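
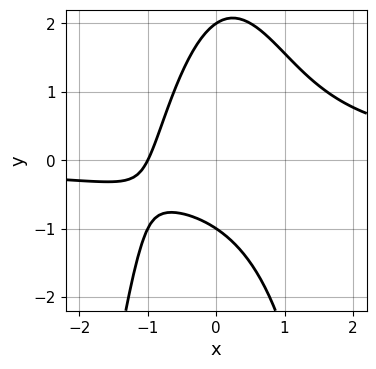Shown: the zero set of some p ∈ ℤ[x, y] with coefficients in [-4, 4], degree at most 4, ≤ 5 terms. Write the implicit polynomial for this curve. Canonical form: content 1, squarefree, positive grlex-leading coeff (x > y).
2*x^2*y + y^2 - 2*x - y - 2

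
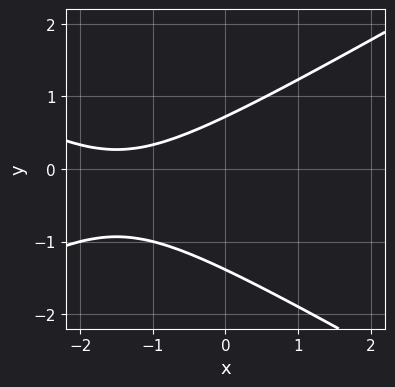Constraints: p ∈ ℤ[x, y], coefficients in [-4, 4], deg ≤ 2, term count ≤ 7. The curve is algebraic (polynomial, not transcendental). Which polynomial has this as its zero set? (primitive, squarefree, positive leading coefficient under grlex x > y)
First, degree: no degree-1 curve has this shape, so deg p = 2.
Then, checking where it meets the axes: no x-intercept at any integer in the box.
Finally, matching integer coefficients to the picture gives p.

x^2 - 3*y^2 + 3*x - 2*y + 3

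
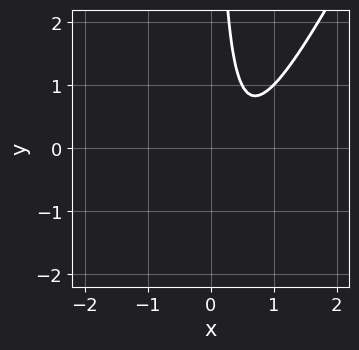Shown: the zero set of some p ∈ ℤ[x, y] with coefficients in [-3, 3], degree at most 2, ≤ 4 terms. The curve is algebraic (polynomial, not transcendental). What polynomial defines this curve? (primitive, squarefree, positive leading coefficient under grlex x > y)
2*x^2 - x*y - 2*x + 1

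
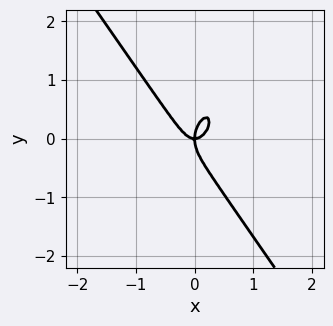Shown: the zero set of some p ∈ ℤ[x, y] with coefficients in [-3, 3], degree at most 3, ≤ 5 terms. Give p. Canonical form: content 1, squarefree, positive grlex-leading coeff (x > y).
Degree: no degree-2 curve has this shape, so deg p = 3.
Reading off the gridlines: it crosses the y-axis at the gridline y = 0; one x-axis crossing is at x = 0.
Solving for integer coefficients yields p as stated.

3*x^3 + y^3 - x*y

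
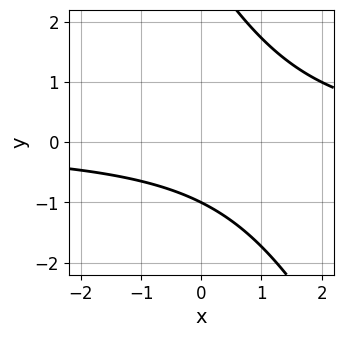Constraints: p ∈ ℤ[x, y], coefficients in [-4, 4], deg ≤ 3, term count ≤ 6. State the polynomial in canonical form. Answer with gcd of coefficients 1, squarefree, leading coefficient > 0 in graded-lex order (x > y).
2*x*y + y^2 - 2*y - 3

1. Degree: a generic line meets the curve in up to 2 points, so deg p = 2.
2. Checking where it meets the axes: it meets the y-axis at y = -1 (among the integer gridlines); the curve avoids every integer x-axis point in the box.
3. Matching integer coefficients to the picture gives p.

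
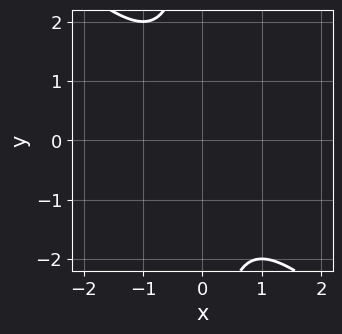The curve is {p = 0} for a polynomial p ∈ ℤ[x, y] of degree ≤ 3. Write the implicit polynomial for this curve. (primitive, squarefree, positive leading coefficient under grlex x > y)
x^2 + x*y + 1

1. deg p = 2.
2. From the visible intercepts: it misses every integer gridline on the x-axis; it misses every integer gridline on the y-axis.
3. The integer polynomial consistent with all of this is the stated p.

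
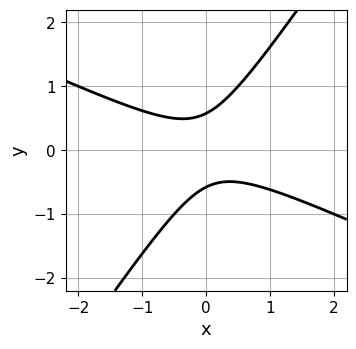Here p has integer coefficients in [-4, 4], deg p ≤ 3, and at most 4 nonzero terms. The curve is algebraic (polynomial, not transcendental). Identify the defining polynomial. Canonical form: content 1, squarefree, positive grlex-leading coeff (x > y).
Degree: a generic line meets the curve in up to 2 points, so deg p = 2.
Checking where it meets the axes: it misses every integer gridline on the x-axis.
Solving for integer coefficients yields p as stated.

2*x^2 + 3*x*y - 3*y^2 + 1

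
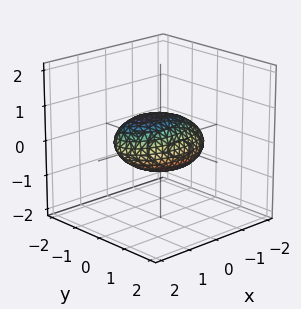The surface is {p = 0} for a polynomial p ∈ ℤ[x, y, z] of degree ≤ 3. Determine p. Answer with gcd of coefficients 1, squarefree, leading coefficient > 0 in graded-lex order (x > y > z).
x^2 - x*z + 3*y^2 + 3*z^2 - 2

(a) The degree is 2 — a generic line meets the surface in up to 2 points.
(b) Putting this together gives p.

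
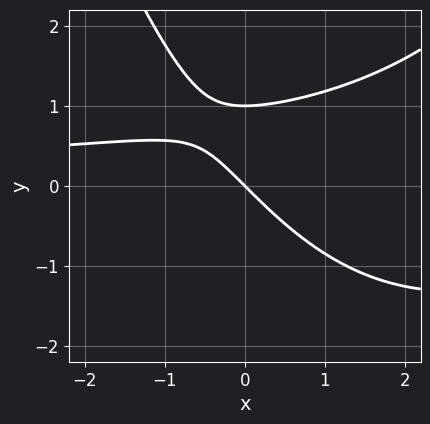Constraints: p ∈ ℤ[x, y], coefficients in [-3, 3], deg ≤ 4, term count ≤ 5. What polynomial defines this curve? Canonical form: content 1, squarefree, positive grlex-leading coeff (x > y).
x^2*y - 3*x*y - 3*y^2 + 3*x + 3*y

1. The degree is 3 — no degree-2 curve has this shape.
2. From the axis intercepts and sections: the y-axis gridline crossings are at y ∈ {0, 1}; one x-axis crossing is at x = 0.
3. Putting this together gives p.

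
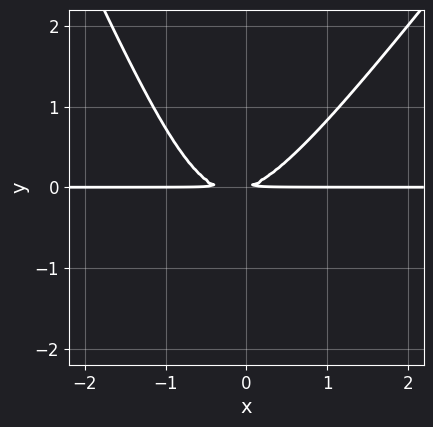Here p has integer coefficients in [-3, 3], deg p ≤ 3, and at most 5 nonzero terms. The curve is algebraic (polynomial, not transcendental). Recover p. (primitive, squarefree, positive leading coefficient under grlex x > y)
3*x^2*y - x*y^2 - y^3 + x*y - 3*y^2

First, the degree is 3 — a generic line meets the curve in up to 3 points.
Then, checking where it meets the axes: every point of the x-axis in the box is on the curve.
Finally, the integer polynomial consistent with all of this is the stated p.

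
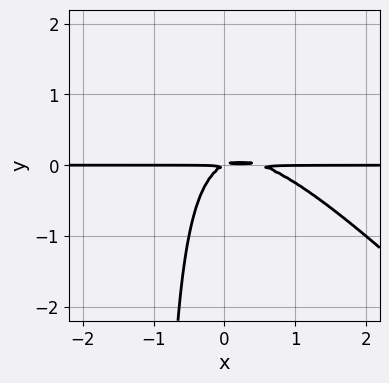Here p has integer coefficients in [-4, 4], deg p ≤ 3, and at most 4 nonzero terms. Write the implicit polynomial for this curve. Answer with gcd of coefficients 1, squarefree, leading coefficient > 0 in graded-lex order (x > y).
(a) Degree: a generic line meets the curve in up to 3 points, so deg p = 3.
(b) From the visible intercepts: the visible x-axis segment lies entirely on the curve.
(c) Matching integer coefficients to the picture gives p.

2*x^2*y + 2*x*y^2 - x*y + 2*y^2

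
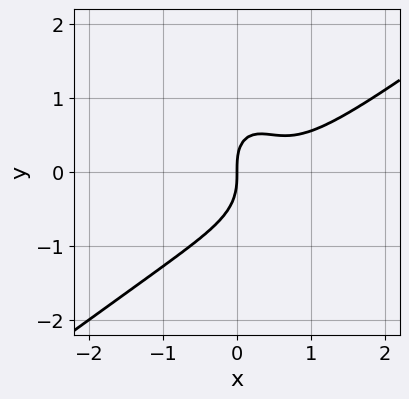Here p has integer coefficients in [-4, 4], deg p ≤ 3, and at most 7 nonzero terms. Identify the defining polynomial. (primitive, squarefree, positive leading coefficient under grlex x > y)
3*x^3 - 3*x^2*y - 2*y^3 - 3*x^2 + 2*x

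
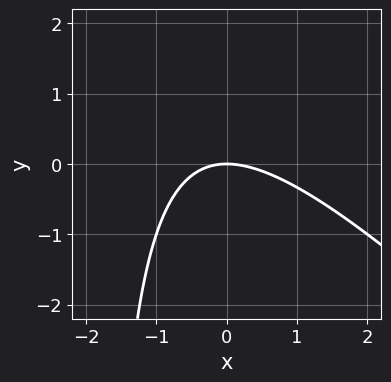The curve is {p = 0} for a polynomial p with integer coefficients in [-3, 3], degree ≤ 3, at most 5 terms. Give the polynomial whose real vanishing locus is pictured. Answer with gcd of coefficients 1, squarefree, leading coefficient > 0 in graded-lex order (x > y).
x^2 + x*y + 2*y

(a) The degree is 2 — no degree-1 curve has this shape.
(b) Checking where it meets the axes: it crosses the x-axis at the gridline x = 0; one y-axis crossing is at y = 0.
(c) Assembling these constraints gives the stated polynomial.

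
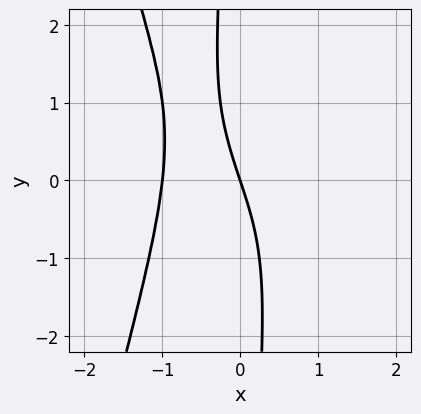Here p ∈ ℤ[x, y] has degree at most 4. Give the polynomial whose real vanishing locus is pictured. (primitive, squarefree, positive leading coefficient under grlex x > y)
deg p = 4.
Checking where it meets the axes: the x-axis gridline crossings are at x ∈ {-1, 0}; it crosses the y-axis at the gridline y = 0.
Together with the visible shape, these determine p as stated.

3*x^4 + x*y^2 + 3*x + y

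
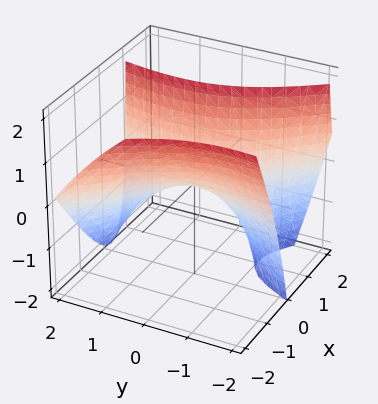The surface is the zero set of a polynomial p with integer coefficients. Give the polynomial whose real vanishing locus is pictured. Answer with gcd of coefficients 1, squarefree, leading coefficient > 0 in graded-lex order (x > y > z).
3*x^2 + 2*x*y + 2*x*z - y^2 - 2*z

First, degree: the shape is more complex than any degree-1 surface, so deg p = 2.
Next, observable constraints: one y-axis crossing is at y = 0; it meets the x-axis at x = 0 (among the integer gridlines); it crosses the z-axis at the gridline z = 0.
Finally, solving for integer coefficients yields p as stated.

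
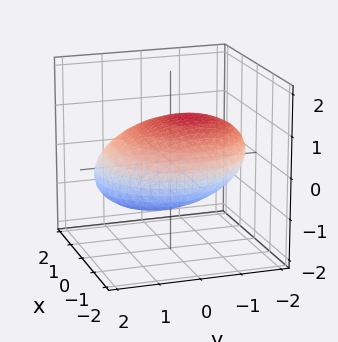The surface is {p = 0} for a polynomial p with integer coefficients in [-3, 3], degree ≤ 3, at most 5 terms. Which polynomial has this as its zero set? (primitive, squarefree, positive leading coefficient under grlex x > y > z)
1. The degree is 2 — the shape is more complex than any degree-1 surface.
2. From the axis intercepts and sections: the z-axis gridline crossings are at z ∈ {-1, 1}.
3. These observations pin down the coefficients.

x^2 + y^2 + y*z + 3*z^2 - 3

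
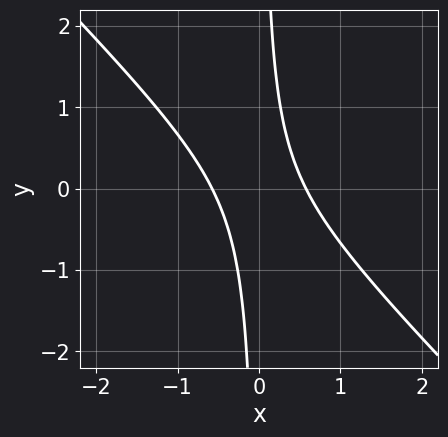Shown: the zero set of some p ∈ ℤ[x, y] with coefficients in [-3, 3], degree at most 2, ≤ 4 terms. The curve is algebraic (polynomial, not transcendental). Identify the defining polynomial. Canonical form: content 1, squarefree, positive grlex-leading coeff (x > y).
1. The degree is 2 — no degree-1 curve has this shape.
2. From the visible intercepts: it misses every integer gridline on the y-axis.
3. Fitting integer coefficients to these (and the overall shape) gives p.

3*x^2 + 3*x*y - 1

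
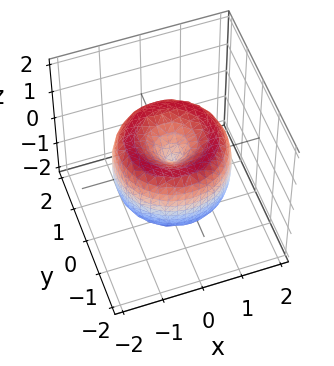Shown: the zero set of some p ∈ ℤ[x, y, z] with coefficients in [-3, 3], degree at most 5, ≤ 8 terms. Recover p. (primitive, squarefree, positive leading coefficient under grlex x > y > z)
x^4 + 2*x^2*y^2 + y^4 - 2*x^2 - 2*y^2 + z^2

(a) The degree is 4 — the shape is more complex than any degree-3 surface.
(b) Symmetries: rotational symmetry about the z-axis ⇒ p depends on x, y only through x² + y².
(c) Against the integer gridlines: a circular section at z = 1 has radius exactly 1; it crosses the z-axis at the gridline z = 0.
(d) Together with the visible shape, these determine p as stated.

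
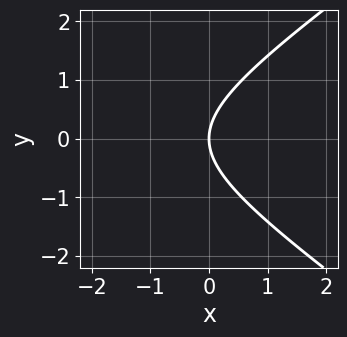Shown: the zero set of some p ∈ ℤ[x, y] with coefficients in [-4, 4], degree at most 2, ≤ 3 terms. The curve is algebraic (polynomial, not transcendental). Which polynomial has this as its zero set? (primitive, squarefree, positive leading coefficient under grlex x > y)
First, degree: no degree-1 curve has this shape, so deg p = 2.
Next, symmetries: mirror symmetry y ↦ −y ⇒ only even powers of y.
Next, against the integer gridlines: it meets the x-axis at x = 0 (among the integer gridlines); one y-axis crossing is at y = 0.
Finally, assembling these constraints gives the stated polynomial.

x^2 - 2*y^2 + 3*x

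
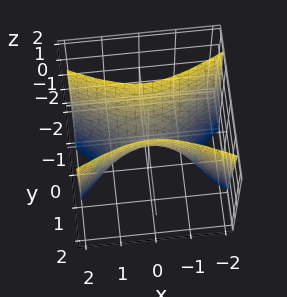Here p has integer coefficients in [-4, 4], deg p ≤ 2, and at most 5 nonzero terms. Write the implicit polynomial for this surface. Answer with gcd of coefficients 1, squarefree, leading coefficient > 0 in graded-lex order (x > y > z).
x^2 - 3*y^2 + z

(a) deg p = 2.
(b) Symmetries: it's symmetric under y → −y, forcing even powers of y; the x ↦ −x reflection is a symmetry, so x appears only in even powers.
(c) From the axis intercepts and sections: one y-axis crossing is at y = 0; it crosses the x-axis at the gridline x = 0.
(d) The integer polynomial consistent with all of this is the stated p.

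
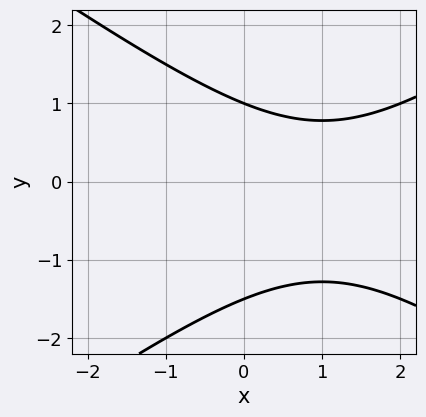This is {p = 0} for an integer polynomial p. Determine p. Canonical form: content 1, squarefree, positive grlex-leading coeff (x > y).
x^2 - 2*y^2 - 2*x - y + 3

The degree is 2 — a generic line meets the curve in up to 2 points.
Reading off the gridlines: the curve avoids every integer x-axis point in the box; one y-axis crossing is at y = 1.
The integer polynomial consistent with all of this is the stated p.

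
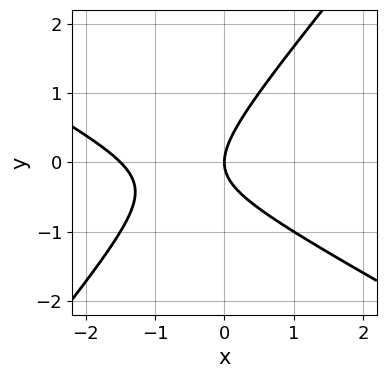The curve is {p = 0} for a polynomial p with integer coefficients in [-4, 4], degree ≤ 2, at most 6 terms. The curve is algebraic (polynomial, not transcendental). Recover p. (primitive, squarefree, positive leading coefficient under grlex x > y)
2*x^2 + 2*x*y - 3*y^2 + 3*x

First, the degree is 2 — the shape is more complex than any degree-1 curve.
Then, from the visible intercepts: it crosses the y-axis at the gridline y = 0; it meets the x-axis at x = 0 (among the integer gridlines).
Finally, putting this together gives p.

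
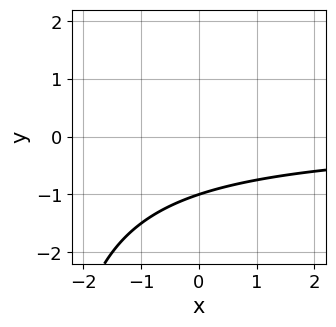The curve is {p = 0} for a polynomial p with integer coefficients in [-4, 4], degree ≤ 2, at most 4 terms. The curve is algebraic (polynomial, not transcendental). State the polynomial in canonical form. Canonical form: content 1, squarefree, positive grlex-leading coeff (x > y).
x*y + 3*y + 3

deg p = 2. The shape is more complex than any degree-1 curve.
Checking where it meets the axes: one y-axis crossing is at y = -1; no x-intercept at any integer in the box.
Assembling these constraints gives the stated polynomial.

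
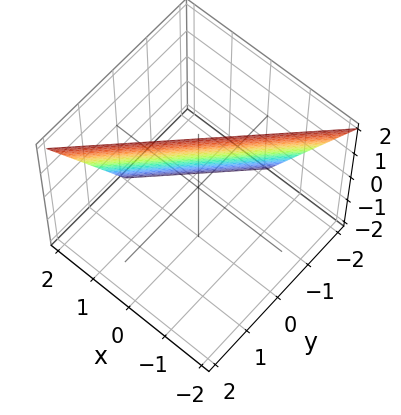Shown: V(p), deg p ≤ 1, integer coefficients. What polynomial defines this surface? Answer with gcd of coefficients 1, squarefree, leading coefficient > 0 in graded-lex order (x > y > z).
The degree is 1 — every cross-section is a straight line — this is a plane.
Checking where it meets the axes: it crosses the z-axis at the gridline z = 2; one y-axis crossing is at y = -1; one x-axis crossing is at x = 1.
These observations pin down the coefficients.

2*x - 2*y + z - 2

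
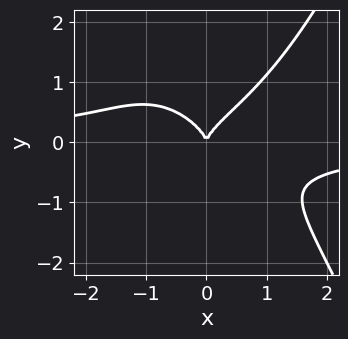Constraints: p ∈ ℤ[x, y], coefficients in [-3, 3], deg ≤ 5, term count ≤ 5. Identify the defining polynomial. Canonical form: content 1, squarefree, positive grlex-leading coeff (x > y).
2*x^3*y - 3*y^3 + 2*x^2

(a) deg p = 4. No degree-3 curve has this shape.
(b) Reading off the gridlines: one x-axis crossing is at x = 0; one y-axis crossing is at y = 0.
(c) Assembling these constraints gives the stated polynomial.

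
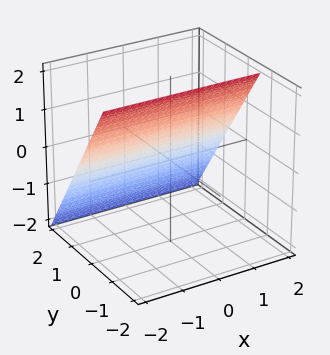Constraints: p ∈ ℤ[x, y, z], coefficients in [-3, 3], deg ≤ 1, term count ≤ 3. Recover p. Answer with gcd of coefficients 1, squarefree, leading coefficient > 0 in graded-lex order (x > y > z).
First, deg p = 1. The surface is flat (a plane).
Then, from the visible intercepts: it crosses the z-axis at the gridline z = 1; it misses every integer gridline on the x-axis.
Finally, putting this together gives p.

3*y + 2*z - 2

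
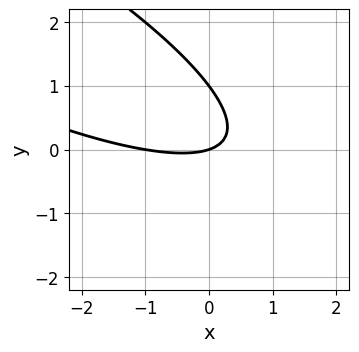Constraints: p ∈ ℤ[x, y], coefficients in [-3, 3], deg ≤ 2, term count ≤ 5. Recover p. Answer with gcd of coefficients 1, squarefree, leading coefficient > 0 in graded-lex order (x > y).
x^2 + 3*x*y + 3*y^2 + x - 3*y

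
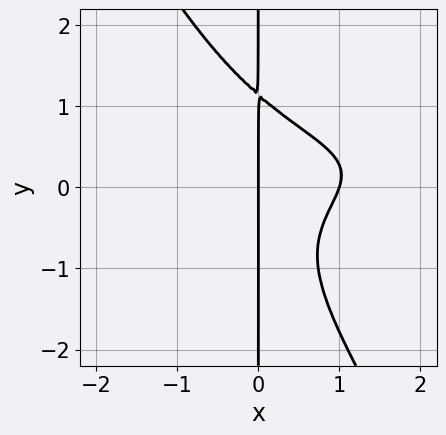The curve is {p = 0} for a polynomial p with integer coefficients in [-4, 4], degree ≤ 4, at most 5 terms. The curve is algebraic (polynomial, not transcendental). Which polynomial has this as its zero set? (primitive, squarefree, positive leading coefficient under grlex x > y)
x^3*y - 3*x^2*y^2 - 2*x*y^3 - 3*x^2 + 3*x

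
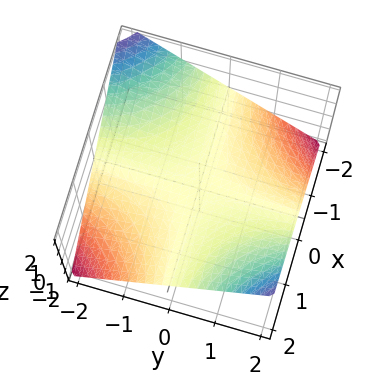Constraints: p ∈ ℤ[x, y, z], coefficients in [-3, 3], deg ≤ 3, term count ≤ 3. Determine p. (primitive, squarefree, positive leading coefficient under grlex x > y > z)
x*y - 2*z

1. The degree is 2 — a saddle surface; a quadric.
2. From the visible intercepts: one z-axis crossing is at z = 0; the visible y-axis segment lies entirely on the surface.
3. Together with the visible shape, these determine p as stated.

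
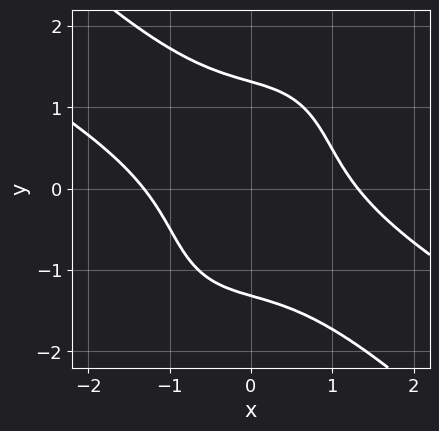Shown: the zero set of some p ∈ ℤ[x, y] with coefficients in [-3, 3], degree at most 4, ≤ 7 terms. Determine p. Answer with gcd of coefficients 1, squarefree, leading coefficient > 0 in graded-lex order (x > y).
x^4 + 2*x^3*y + y^4 + 2*x*y - 3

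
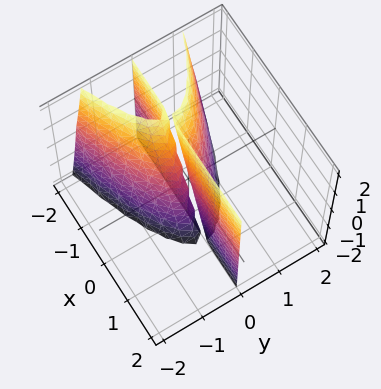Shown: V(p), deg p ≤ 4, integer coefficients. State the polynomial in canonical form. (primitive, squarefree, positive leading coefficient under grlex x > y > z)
3*y^3 + 3*x*y + y*z

First, there are 2 components.
Next, degree: no degree-2 surface has this shape, so deg p = 3.
Next, reading off the gridlines: it meets the y-axis at y = 0 (among the integer gridlines); the visible x-axis segment lies entirely on the surface.
Finally, the integer polynomial consistent with all of this is the stated p.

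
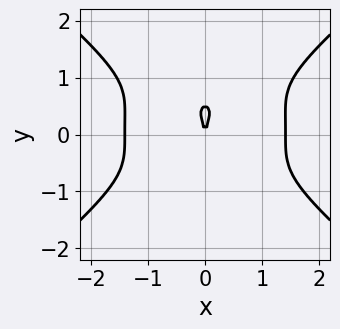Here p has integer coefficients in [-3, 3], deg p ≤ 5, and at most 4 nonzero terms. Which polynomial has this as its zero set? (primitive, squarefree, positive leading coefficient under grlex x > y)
x^4 - 2*y^4 + y^3 - 2*x^2

1. Degree: no degree-3 curve has this shape, so deg p = 4.
2. Symmetries: it's symmetric under x → −x, forcing even powers of x.
3. Checking where it meets the axes: it meets the x-axis at x = 0 (among the integer gridlines); one y-axis crossing is at y = 0.
4. Solving for integer coefficients yields p as stated.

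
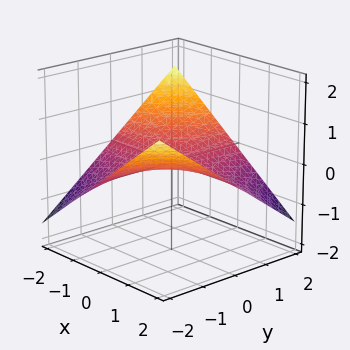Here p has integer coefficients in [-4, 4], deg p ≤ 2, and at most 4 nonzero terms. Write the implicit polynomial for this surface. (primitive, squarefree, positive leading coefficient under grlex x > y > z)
x*y + 3*z

(a) Degree: a hyperbolic paraboloid; a quadric, so deg p = 2.
(b) Observable constraints: every point of the x-axis in the box is on the surface; it meets the z-axis at z = 0 (among the integer gridlines); the visible y-axis segment lies entirely on the surface.
(c) These observations pin down the coefficients.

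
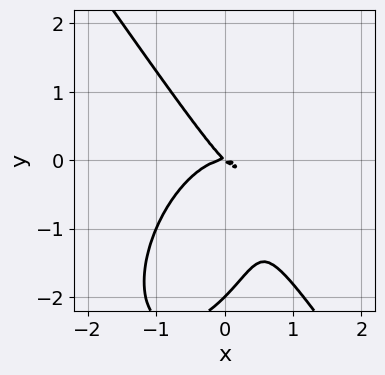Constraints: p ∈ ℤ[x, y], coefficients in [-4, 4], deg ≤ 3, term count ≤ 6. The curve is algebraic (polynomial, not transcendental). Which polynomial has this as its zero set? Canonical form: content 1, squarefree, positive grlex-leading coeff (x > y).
First, degree: no degree-2 curve has this shape, so deg p = 3.
Next, from the visible intercepts: the y-axis gridline crossings are at y ∈ {-2, 0}; it crosses the x-axis at the gridline x = 0.
Finally, together with the visible shape, these determine p as stated.

3*x^3 + y^3 + 2*x*y + 2*y^2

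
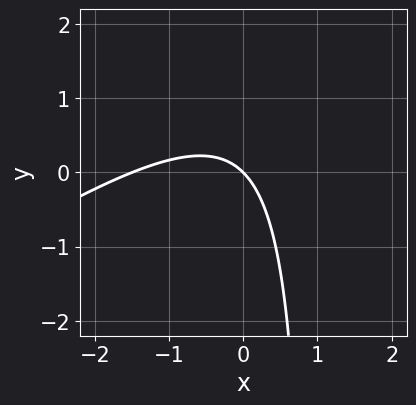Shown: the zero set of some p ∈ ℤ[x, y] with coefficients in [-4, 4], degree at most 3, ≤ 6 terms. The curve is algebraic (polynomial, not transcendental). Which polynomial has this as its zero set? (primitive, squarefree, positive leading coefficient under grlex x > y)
2*x^2 - 3*x*y + 3*x + 3*y

The degree is 2 — a generic line meets the curve in up to 2 points.
Checking where it meets the axes: it meets the y-axis at y = 0 (among the integer gridlines); it meets the x-axis at x = 0 (among the integer gridlines).
Fitting integer coefficients to these (and the overall shape) gives p.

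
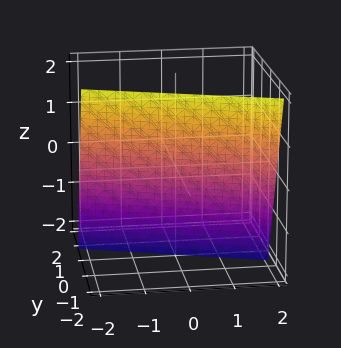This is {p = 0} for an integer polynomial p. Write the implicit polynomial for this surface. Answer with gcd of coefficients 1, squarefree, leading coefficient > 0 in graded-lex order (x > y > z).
(a) deg p = 1.
(b) Against the integer gridlines: it meets the z-axis at z = -2 (among the integer gridlines); it meets the x-axis at x = -2 (among the integer gridlines).
(c) Matching integer coefficients to the picture gives p.

x + 3*y + z + 2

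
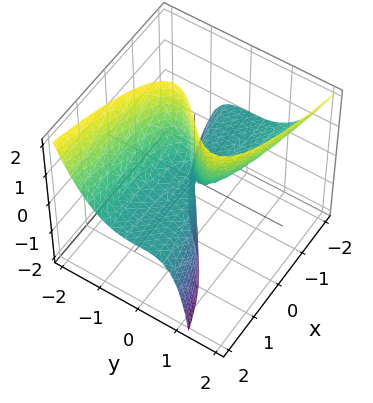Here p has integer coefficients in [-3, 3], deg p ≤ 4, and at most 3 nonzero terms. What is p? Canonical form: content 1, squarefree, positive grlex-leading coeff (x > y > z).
The degree is 3 — a generic line meets the surface in up to 3 points.
Observable constraints: every point of the x-axis in the box is on the surface; it meets the y-axis at y = 0 (among the integer gridlines); the visible z-axis segment lies entirely on the surface.
Putting this together gives p.

y^3 + x*z - y*z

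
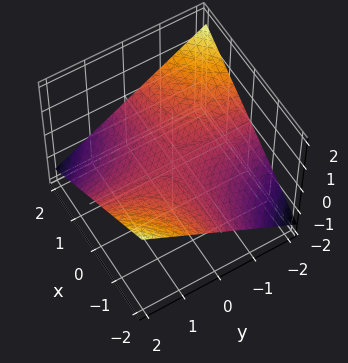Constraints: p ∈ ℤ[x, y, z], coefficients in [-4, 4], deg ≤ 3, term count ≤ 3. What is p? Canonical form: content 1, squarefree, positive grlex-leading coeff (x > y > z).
Degree: a hyperbolic paraboloid; a quadric, so deg p = 2.
Observable constraints: the visible y-axis segment lies entirely on the surface; the visible x-axis segment lies entirely on the surface; one z-axis crossing is at z = 0.
Together with the visible shape, these determine p as stated.

x*y + 3*z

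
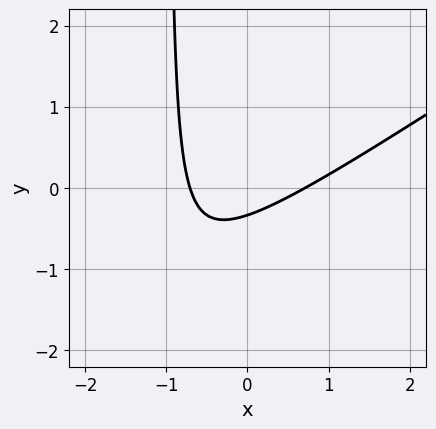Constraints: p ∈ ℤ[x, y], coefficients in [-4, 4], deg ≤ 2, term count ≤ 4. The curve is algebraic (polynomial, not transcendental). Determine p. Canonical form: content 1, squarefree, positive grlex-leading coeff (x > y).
(a) deg p = 2. A generic line meets the curve in up to 2 points.
(b) Matching integer coefficients to the picture gives p.

2*x^2 - 3*x*y - 3*y - 1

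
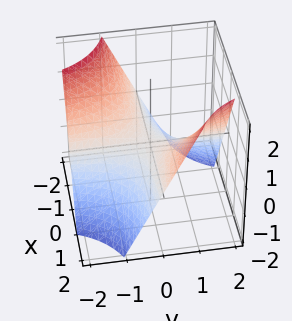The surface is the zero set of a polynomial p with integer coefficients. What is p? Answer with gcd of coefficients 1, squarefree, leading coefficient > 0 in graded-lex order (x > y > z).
First, degree: a hyperbolic paraboloid; a quadric, so deg p = 2.
Next, against the integer gridlines: the visible x-axis segment lies entirely on the surface; every point of the y-axis in the box is on the surface; it crosses the z-axis at the gridline z = 0.
Finally, putting this together gives p.

x*y - z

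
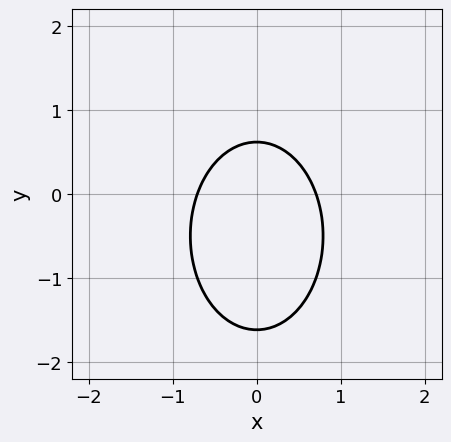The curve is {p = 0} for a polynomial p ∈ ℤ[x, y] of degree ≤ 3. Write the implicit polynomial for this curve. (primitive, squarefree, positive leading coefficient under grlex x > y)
2*x^2 + y^2 + y - 1

(a) deg p = 2. No degree-1 curve has this shape.
(b) Symmetries: the x ↦ −x reflection is a symmetry, so x appears only in even powers.
(c) The integer polynomial consistent with all of this is the stated p.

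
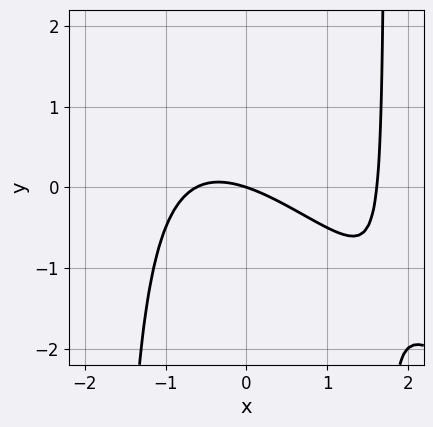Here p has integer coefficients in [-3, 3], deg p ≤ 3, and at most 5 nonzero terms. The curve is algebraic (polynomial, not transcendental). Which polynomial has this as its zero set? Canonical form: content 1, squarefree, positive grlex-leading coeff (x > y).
x^3 + x^2*y - x^2 - x - 3*y

(a) Degree: the shape is more complex than any degree-2 curve, so deg p = 3.
(b) From the axis intercepts and sections: it crosses the y-axis at the gridline y = 0; it meets the x-axis at x = 0 (among the integer gridlines).
(c) These observations pin down the coefficients.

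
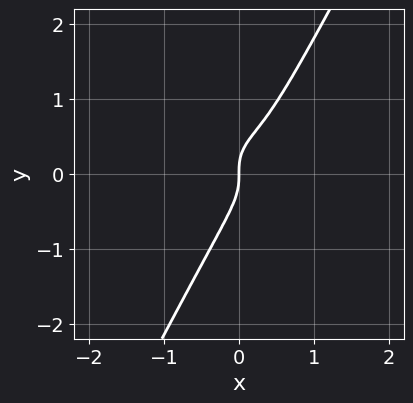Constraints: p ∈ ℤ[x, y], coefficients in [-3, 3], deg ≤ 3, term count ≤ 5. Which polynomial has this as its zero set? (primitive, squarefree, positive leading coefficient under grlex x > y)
First, degree: the shape is more complex than any degree-2 curve, so deg p = 3.
Next, reading off the gridlines: it meets the x-axis at x = 0 (among the integer gridlines); one y-axis crossing is at y = 0.
Finally, fitting integer coefficients to these (and the overall shape) gives p.

3*x^3 + 3*x*y^2 - 2*y^3 - 2*x^2 + x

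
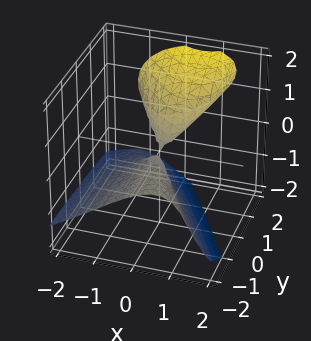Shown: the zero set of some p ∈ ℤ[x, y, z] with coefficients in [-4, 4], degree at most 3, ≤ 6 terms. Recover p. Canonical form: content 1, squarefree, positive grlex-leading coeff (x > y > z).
z^3 + 2*x^2 + x*y - 2*x*z - 2*y*z

The picture has 2 separate pieces. They look like related sheets of one shape, so recover p as a whole.
The degree is 3 — a generic line meets the surface in up to 3 points.
Against the integer gridlines: it crosses the z-axis at the gridline z = 0; it meets the x-axis at x = 0 (among the integer gridlines).
Putting this together gives p. Check: (0, -1, 0) on the y-axis lies on the surface, and p(0, -1, 0) = 0. ✓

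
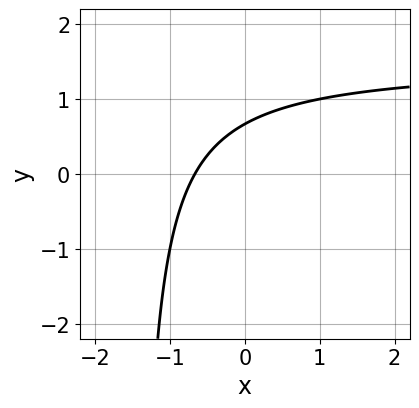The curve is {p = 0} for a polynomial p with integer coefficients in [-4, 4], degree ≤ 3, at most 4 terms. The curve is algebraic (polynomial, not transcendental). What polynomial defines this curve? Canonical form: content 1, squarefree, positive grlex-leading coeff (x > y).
2*x*y - 3*x + 3*y - 2

(a) The degree is 2 — no degree-1 curve has this shape.
(b) Putting this together gives p.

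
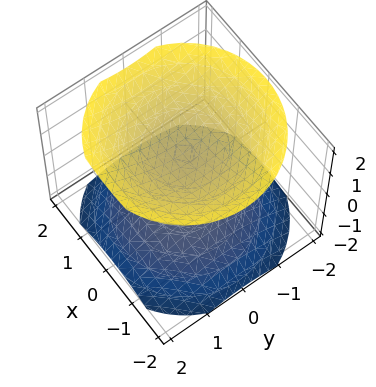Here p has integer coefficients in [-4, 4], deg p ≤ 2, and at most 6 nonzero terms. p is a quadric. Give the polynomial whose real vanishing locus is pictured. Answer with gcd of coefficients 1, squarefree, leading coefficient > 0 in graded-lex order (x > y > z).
2*x^2 + 2*y^2 - 3*z^2 + 3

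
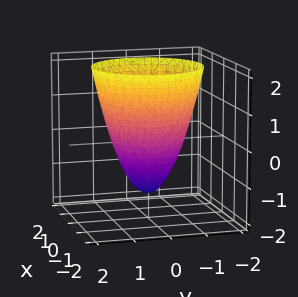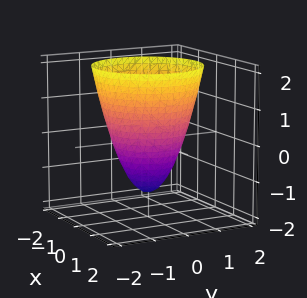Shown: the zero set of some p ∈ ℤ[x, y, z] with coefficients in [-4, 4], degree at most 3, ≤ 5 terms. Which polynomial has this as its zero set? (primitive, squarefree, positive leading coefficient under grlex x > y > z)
3*x^2 + 3*y^2 - 2*z - 3

First, the degree is 2 — the shape is more complex than any degree-1 surface.
Then, symmetries: the z-axis is an axis of rotation, so x and y enter only as x² + y².
Next, reading off the gridlines: among the integer gridlines, it crosses the x-axis at x ∈ {-1, 1}; among the integer gridlines, it crosses the y-axis at y ∈ {-1, 1}; a circular section at z = 0 has radius exactly 1.
Finally, matching integer coefficients to the picture gives p.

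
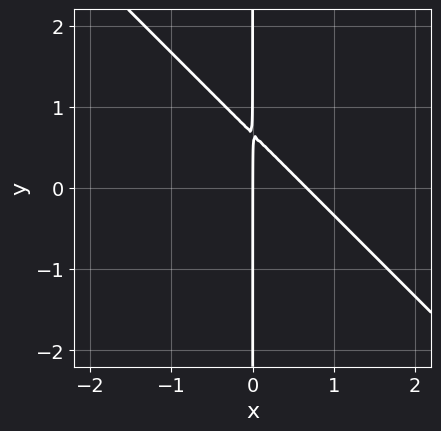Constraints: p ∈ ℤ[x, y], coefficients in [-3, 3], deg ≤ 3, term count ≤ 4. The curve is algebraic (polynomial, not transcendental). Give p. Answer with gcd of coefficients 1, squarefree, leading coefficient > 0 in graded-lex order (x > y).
(a) The degree is 2 — the shape is more complex than any degree-1 curve.
(b) Reading off the gridlines: it crosses the x-axis at the gridline x = 0; every point of the y-axis in the box is on the curve.
(c) Together with the visible shape, these determine p as stated.

3*x^2 + 3*x*y - 2*x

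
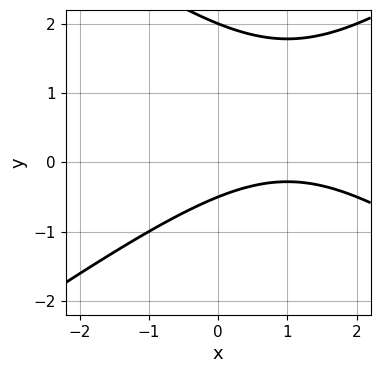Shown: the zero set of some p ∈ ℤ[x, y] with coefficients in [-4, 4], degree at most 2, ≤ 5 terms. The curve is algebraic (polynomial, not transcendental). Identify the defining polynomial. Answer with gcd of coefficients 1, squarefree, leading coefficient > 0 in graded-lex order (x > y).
1. Degree: no degree-1 curve has this shape, so deg p = 2.
2. Checking where it meets the axes: the curve avoids every integer x-axis point in the box; it meets the y-axis at y = 2 (among the integer gridlines).
3. Assembling these constraints gives the stated polynomial.

x^2 - 2*y^2 - 2*x + 3*y + 2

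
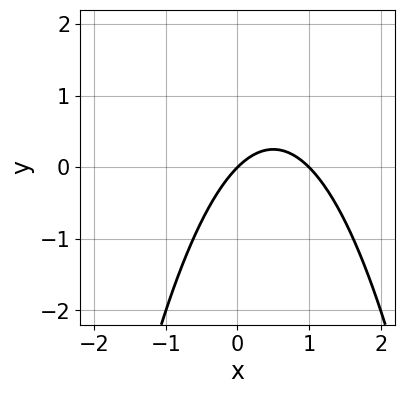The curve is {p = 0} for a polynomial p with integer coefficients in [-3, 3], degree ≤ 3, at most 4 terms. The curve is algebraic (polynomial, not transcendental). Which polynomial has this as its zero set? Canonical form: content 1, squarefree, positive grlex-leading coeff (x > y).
x^2 - x + y

(a) Degree: a generic line meets the curve in up to 2 points, so deg p = 2.
(b) Against the integer gridlines: the x-axis gridline crossings are at x ∈ {0, 1}; one y-axis crossing is at y = 0.
(c) These observations pin down the coefficients.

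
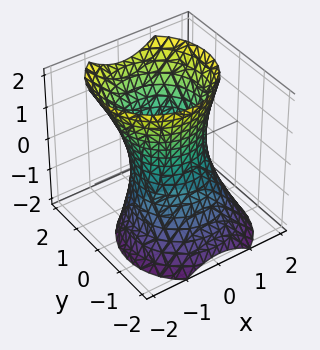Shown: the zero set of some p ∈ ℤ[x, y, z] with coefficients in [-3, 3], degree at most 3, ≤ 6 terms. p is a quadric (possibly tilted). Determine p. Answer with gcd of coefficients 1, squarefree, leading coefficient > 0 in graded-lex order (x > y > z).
3*x^2 + 3*y^2 - 2*y*z - z^2 - 3

deg p = 2.
From the visible intercepts: the x-axis gridline crossings are at x ∈ {-1, 1}; no z-intercept at any integer in the box.
Together with the visible shape, these determine p as stated.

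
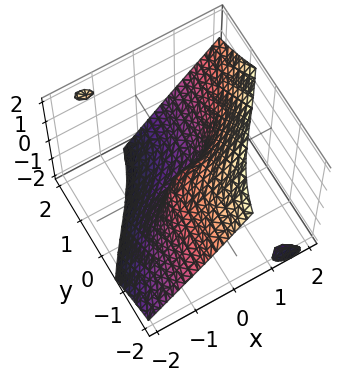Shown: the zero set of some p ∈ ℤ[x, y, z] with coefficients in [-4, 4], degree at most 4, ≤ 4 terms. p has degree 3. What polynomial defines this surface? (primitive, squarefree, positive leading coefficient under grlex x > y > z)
First, there are 2 components.
Next, degree: a generic line meets the surface in up to 3 points, so deg p = 3.
Then, from the visible intercepts: it crosses the x-axis at the gridline x = 0; it meets the y-axis at y = 0 (among the integer gridlines).
Finally, putting this together gives p.

2*x^3 - 3*x*y*z - z^3 - 2*y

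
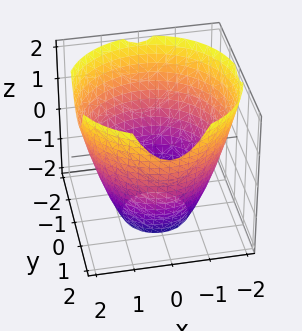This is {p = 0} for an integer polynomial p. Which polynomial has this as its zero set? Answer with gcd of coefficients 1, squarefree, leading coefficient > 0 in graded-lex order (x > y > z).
1. deg p = 2. The shape is more complex than any degree-1 surface.
2. Symmetries: rotational symmetry about the z-axis ⇒ p depends on x, y only through x² + y².
3. From the axis intercepts and sections: no z-intercept at any integer in the box; a circular section at z = -2 has radius exactly 1.
4. Solving for integer coefficients yields p as stated.

x^2 + y^2 - z - 3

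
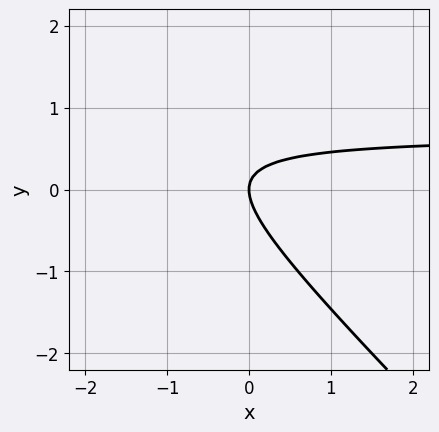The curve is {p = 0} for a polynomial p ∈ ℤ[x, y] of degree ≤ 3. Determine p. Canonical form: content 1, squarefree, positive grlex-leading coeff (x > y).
3*x*y + 3*y^2 - 2*x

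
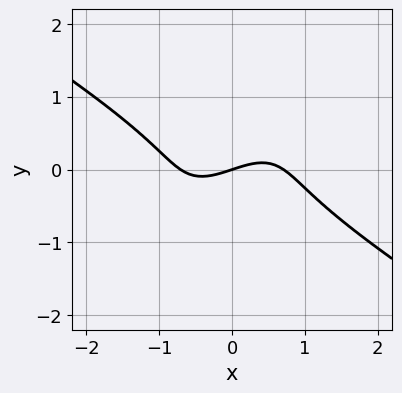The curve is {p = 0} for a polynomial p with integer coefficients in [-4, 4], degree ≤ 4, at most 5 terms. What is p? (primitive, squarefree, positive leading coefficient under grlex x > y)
2*x^3 - 3*x*y^2 + 3*y^3 - x + 3*y

First, the degree is 3 — the shape is more complex than any degree-2 curve.
Next, from the visible intercepts: one x-axis crossing is at x = 0; one y-axis crossing is at y = 0.
Finally, matching integer coefficients to the picture gives p.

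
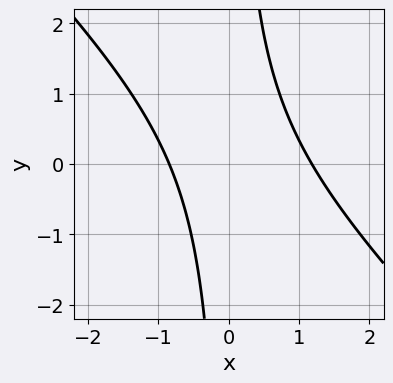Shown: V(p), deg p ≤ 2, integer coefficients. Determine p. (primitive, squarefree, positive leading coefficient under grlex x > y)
1. Degree: the shape is more complex than any degree-1 curve, so deg p = 2.
2. From the axis intercepts and sections: it misses every integer gridline on the y-axis.
3. These observations pin down the coefficients.

3*x^2 + 3*x*y - x - 3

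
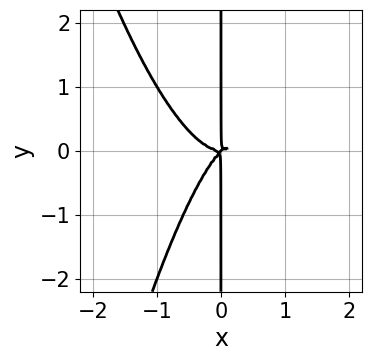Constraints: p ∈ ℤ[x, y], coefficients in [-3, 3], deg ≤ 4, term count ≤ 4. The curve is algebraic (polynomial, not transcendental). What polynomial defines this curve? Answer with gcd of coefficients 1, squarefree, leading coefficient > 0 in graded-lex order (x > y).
2*x^4 - x^2*y + x*y^2

The degree is 4 — the shape is more complex than any degree-3 curve.
From the visible intercepts: every point of the y-axis in the box is on the curve.
Solving for integer coefficients yields p as stated.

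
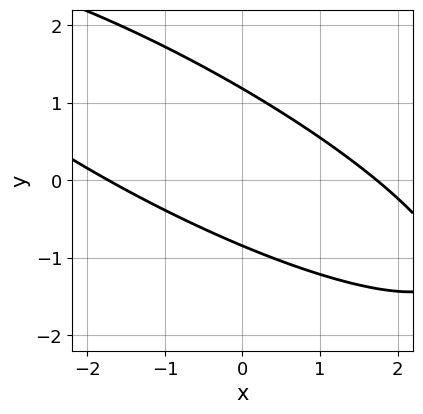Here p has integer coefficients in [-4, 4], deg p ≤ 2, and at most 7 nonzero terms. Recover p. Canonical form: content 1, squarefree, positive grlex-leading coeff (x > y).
First, the degree is 2 — the shape is more complex than any degree-1 curve.
Finally, matching integer coefficients to the picture gives p.

x^2 + 3*x*y + 3*y^2 - y - 3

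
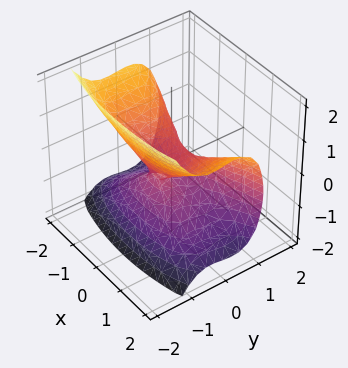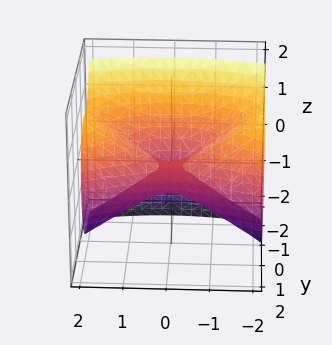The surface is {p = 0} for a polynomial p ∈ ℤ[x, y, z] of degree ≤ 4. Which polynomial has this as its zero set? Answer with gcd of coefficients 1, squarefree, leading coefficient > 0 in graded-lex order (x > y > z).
(a) The degree is 3 — no degree-2 surface has this shape.
(b) From the visible intercepts: it crosses the z-axis at the gridline z = 0; it crosses the y-axis at the gridline y = 0; it crosses the x-axis at the gridline x = 0.
(c) Solving for integer coefficients yields p as stated.

3*y^3 - x^2 + 2*z^2 - y + z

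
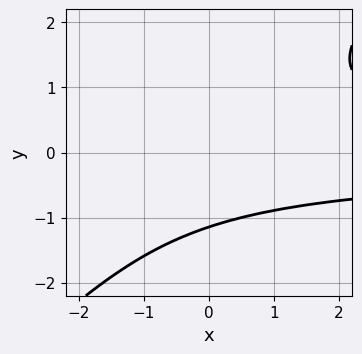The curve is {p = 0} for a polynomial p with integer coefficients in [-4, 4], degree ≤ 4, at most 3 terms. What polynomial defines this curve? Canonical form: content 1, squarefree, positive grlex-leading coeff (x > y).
First, deg p = 3.
Next, observable constraints: the curve avoids every integer x-axis point in the box.
Finally, the integer polynomial consistent with all of this is the stated p.

2*x*y^2 - 2*y^3 - 3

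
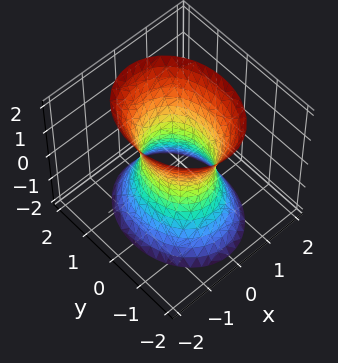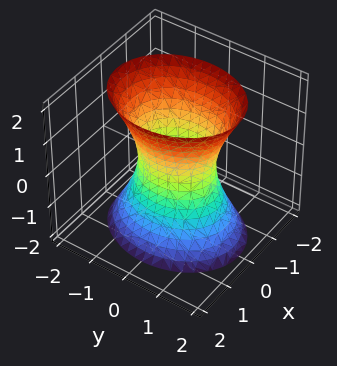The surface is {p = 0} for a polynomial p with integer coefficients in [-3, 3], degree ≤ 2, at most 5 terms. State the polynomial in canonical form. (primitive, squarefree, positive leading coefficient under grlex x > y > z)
The degree is 2 — one connected sheet with a waist; a quadric.
Symmetries: it's symmetric under z → −z, forcing even powers of z; the y ↦ −y reflection is a symmetry, so y appears only in even powers; the x ↦ −x reflection is a symmetry, so x appears only in even powers.
From the visible intercepts: the y-axis gridline crossings are at y ∈ {-1, 1}; no z-intercept at any integer in the box.
Together with the visible shape, these determine p as stated.

3*x^2 + 2*y^2 - z^2 - 2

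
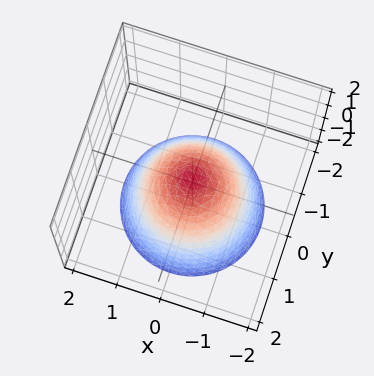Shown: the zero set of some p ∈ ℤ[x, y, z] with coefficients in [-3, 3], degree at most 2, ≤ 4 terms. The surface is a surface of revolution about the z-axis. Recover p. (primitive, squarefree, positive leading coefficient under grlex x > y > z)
1. deg p = 2.
2. Symmetries: rotational symmetry about the z-axis ⇒ p depends on x, y only through x² + y².
3. Checking where it meets the axes: a circular section at z = -2 has radius between 1 and 2.
4. Matching integer coefficients to the picture gives p.

3*x^2 + 3*y^2 + 3*z - 1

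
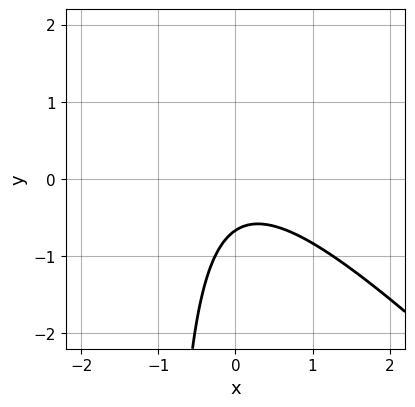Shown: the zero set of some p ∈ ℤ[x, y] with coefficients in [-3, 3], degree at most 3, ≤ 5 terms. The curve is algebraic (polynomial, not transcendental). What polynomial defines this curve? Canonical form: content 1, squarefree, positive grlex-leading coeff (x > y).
3*x^2 + 3*x*y + 3*y + 2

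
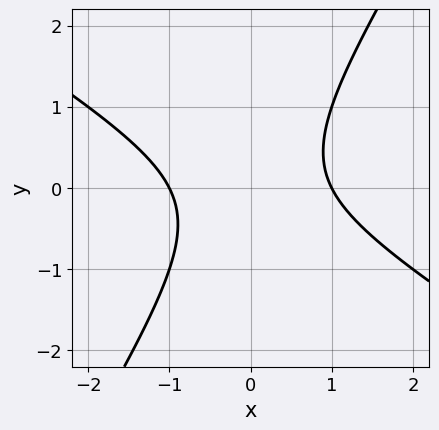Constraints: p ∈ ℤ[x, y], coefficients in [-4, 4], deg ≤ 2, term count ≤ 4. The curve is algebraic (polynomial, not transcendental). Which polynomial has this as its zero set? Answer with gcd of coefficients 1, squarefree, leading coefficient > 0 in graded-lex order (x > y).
x^2 + x*y - y^2 - 1

First, degree: the shape is more complex than any degree-1 curve, so deg p = 2.
Then, observable constraints: the x-axis gridline crossings are at x ∈ {-1, 1}; it misses every integer gridline on the y-axis.
Finally, solving for integer coefficients yields p as stated.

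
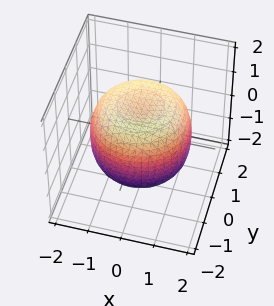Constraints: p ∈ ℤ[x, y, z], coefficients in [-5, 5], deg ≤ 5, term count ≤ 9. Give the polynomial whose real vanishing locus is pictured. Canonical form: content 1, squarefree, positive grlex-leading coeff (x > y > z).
2*x^4 + 4*x^2*y^2 + 2*y^4 - 3*x^2 - 3*y^2 + 3*z^2 - 3

(a) Degree: a generic line meets the surface in up to 4 points, so deg p = 4.
(b) Symmetries: every cross-section ⟂ z is a circle, so x, y appear only via x² + y².
(c) Observable constraints: among the integer gridlines, it crosses the z-axis at z ∈ {-1, 1}; a circular section at z = -1 has radius between 1 and 2.
(d) Together with the visible shape, these determine p as stated.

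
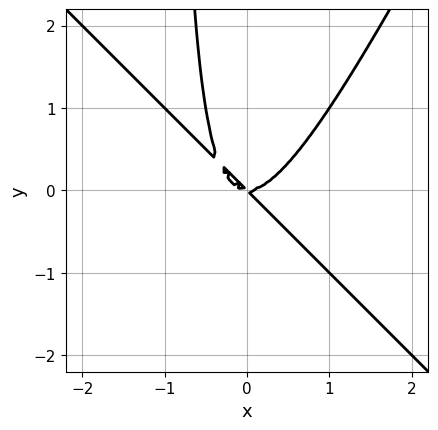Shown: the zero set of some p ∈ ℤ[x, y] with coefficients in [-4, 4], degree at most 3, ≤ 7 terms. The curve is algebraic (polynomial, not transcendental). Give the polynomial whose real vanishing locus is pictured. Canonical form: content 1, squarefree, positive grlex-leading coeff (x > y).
2*x^3 + x^2*y - x*y^2 - x*y - y^2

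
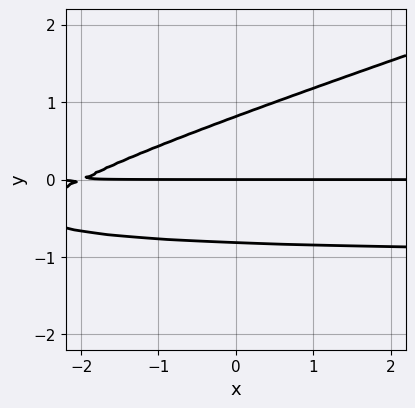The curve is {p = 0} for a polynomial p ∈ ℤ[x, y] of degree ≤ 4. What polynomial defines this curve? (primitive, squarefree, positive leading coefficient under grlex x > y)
1. deg p = 3. No degree-2 curve has this shape.
2. From the axis intercepts and sections: every point of the x-axis in the box is on the curve; it crosses the y-axis at the gridline y = 0.
3. Fitting integer coefficients to these (and the overall shape) gives p.

x*y^2 - 3*y^3 + x*y + 2*y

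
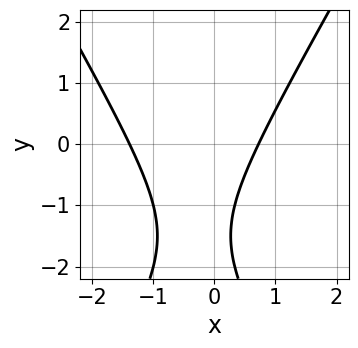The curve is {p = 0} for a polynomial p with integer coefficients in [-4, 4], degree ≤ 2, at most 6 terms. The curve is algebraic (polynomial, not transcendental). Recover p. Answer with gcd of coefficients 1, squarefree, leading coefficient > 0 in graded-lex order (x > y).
3*x^2 - y^2 + 2*x - 3*y - 3

First, degree: no degree-1 curve has this shape, so deg p = 2.
Then, observable constraints: the curve avoids every integer y-axis point in the box.
Finally, solving for integer coefficients yields p as stated.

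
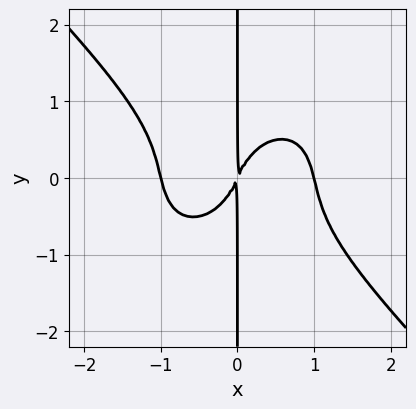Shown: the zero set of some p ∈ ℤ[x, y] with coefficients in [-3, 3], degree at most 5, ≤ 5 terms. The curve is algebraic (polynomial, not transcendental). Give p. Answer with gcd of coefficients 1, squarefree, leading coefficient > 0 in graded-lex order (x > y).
2*x^4 + 2*x*y^3 - 2*x^2 + x*y

(a) Degree: no degree-3 curve has this shape, so deg p = 4.
(b) From the axis intercepts and sections: the visible y-axis segment lies entirely on the curve; among the integer gridlines, it crosses the x-axis at x ∈ {-1, 1}.
(c) Putting this together gives p.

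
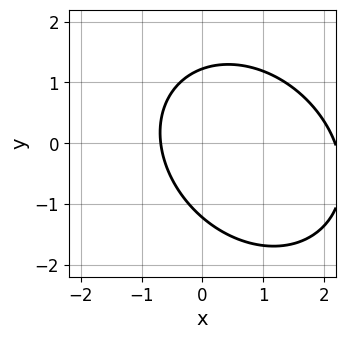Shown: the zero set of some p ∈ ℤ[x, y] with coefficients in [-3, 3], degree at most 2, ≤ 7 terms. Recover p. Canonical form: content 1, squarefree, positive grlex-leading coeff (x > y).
(a) Degree: no degree-1 curve has this shape, so deg p = 2.
(b) Putting this together gives p.

2*x^2 + x*y + 2*y^2 - 3*x - 3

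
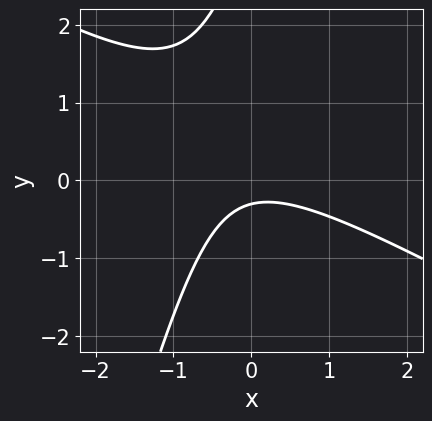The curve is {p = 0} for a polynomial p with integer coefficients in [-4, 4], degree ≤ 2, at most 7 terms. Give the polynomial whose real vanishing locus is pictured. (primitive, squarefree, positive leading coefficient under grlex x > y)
1. The degree is 2 — the shape is more complex than any degree-1 curve.
2. From the visible intercepts: no x-intercept at any integer in the box.
3. The integer polynomial consistent with all of this is the stated p.

2*x^2 + 3*x*y - y^2 + 3*y + 1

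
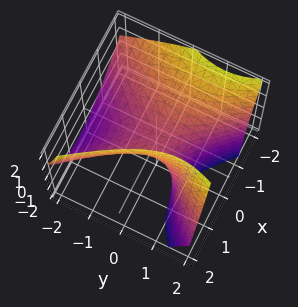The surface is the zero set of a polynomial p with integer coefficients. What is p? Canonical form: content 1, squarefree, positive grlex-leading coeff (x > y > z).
3*x^2 + 2*x*z - 2*y^2 + 2*y*z - 3*z

First, deg p = 2. A generic line meets the surface in up to 2 points.
Then, reading off the gridlines: one z-axis crossing is at z = 0; it meets the x-axis at x = 0 (among the integer gridlines); it meets the y-axis at y = 0 (among the integer gridlines).
Finally, assembling these constraints gives the stated polynomial.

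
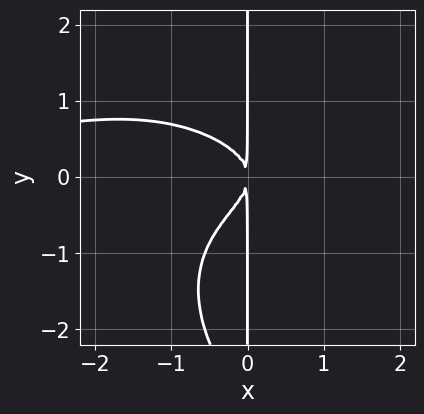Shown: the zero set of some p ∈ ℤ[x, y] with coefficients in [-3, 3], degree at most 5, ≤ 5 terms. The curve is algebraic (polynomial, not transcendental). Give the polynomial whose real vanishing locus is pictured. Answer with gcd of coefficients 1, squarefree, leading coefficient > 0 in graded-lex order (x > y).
x^3*y + x^2*y^2 + x*y^3 + 3*x*y^2 + 2*x^2

(a) The degree is 4 — a generic line meets the curve in up to 4 points.
(b) From the axis intercepts and sections: the visible y-axis segment lies entirely on the curve.
(c) Solving for integer coefficients yields p as stated.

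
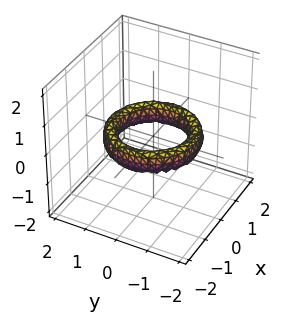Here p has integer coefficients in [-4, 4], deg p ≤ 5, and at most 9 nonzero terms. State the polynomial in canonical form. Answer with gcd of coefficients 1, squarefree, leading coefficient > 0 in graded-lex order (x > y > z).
x^4 + 2*x^2*y^2 + y^4 - 3*x^2 - 3*y^2 + 2*z^2 + 2

Degree: a generic line meets the surface in up to 4 points, so deg p = 4.
Symmetry: the z-axis is an axis of rotation, so x and y enter only as x² + y².
Observable constraints: the y-axis gridline crossings are at y ∈ {-1, 1}; the surface avoids every integer z-axis point in the box; the x-axis gridline crossings are at x ∈ {-1, 1}.
Assembling these constraints gives the stated polynomial.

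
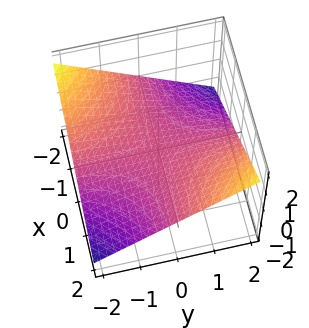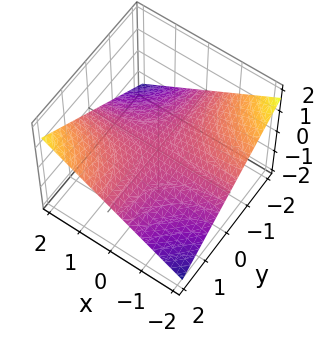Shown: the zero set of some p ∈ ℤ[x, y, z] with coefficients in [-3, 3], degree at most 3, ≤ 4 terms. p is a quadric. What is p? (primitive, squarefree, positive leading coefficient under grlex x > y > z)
x*y - 3*z

(a) The degree is 2 — a saddle surface; a quadric.
(b) Reading off the gridlines: every point of the y-axis in the box is on the surface; the visible x-axis segment lies entirely on the surface; it meets the z-axis at z = 0 (among the integer gridlines).
(c) Assembling these constraints gives the stated polynomial.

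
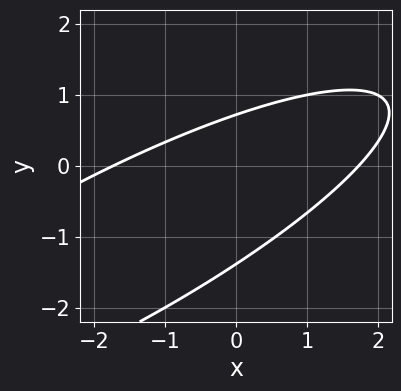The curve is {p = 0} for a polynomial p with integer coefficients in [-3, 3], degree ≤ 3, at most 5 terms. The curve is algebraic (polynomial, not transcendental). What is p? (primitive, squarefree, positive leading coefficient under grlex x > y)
First, degree: the shape is more complex than any degree-1 curve, so deg p = 2.
Finally, the integer polynomial consistent with all of this is the stated p.

x^2 - 3*x*y + 3*y^2 + 2*y - 3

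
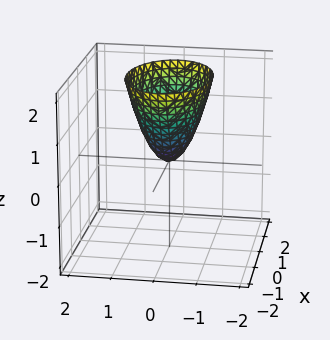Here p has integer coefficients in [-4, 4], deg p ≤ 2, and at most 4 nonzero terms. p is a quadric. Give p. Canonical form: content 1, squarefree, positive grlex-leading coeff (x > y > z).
First, deg p = 2. A paraboloid; a quadric.
Then, symmetries: the y ↦ −y reflection is a symmetry, so y appears only in even powers; it's symmetric under x → −x, forcing even powers of x.
Next, checking where it meets the axes: it meets the y-axis at y = 0 (among the integer gridlines); one z-axis crossing is at z = 0.
Finally, together with the visible shape, these determine p as stated.

x^2 + 2*y^2 - z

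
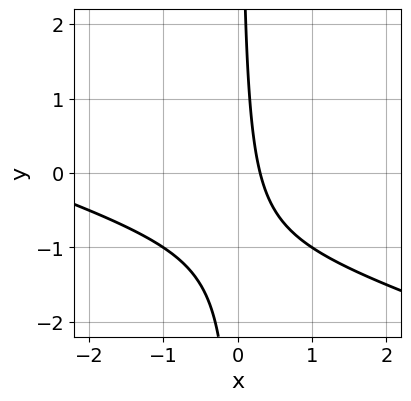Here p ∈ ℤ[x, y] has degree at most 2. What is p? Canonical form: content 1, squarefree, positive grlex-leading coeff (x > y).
x^2 + 3*x*y + 3*x - 1

(a) The degree is 2 — no degree-1 curve has this shape.
(b) Observable constraints: the curve avoids every integer y-axis point in the box.
(c) Assembling these constraints gives the stated polynomial.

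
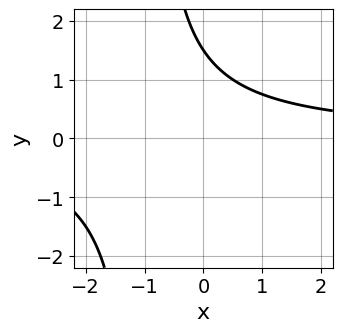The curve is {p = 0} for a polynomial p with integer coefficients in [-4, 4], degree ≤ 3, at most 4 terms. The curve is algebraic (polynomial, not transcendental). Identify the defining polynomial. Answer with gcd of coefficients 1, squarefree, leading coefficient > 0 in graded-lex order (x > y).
2*x*y + 2*y - 3

First, the degree is 2 — no degree-1 curve has this shape.
Then, from the visible intercepts: the curve avoids every integer x-axis point in the box.
Finally, putting this together gives p.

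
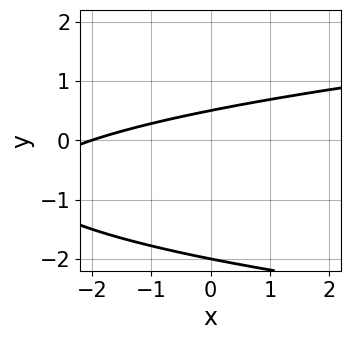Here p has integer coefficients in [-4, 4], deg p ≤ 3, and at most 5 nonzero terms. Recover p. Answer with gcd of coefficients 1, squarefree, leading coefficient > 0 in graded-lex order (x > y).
Degree: the shape is more complex than any degree-1 curve, so deg p = 2.
Observable constraints: one y-axis crossing is at y = -2; it meets the x-axis at x = -2 (among the integer gridlines).
These observations pin down the coefficients.

2*y^2 - x + 3*y - 2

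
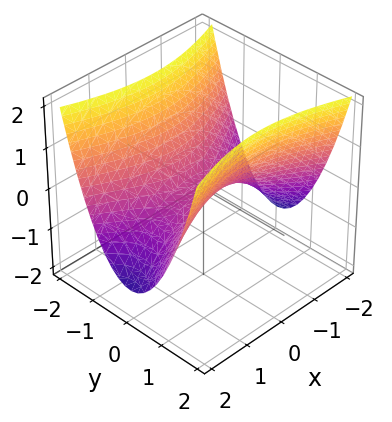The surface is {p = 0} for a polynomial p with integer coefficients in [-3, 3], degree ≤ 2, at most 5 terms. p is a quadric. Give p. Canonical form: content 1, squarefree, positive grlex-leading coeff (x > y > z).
x^2 - 3*y^2 + 3*z

The degree is 2 — a hyperbolic paraboloid; a quadric.
Symmetries: mirror symmetry x ↦ −x ⇒ only even powers of x; mirror symmetry y ↦ −y ⇒ only even powers of y.
From the axis intercepts and sections: one z-axis crossing is at z = 0; it meets the x-axis at x = 0 (among the integer gridlines).
Together with the visible shape, these determine p as stated.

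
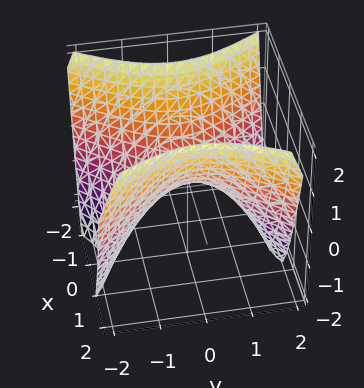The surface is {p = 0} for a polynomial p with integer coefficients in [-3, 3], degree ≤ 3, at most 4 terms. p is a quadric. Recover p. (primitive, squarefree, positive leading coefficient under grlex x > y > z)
First, the degree is 2 — a hyperbolic paraboloid; a quadric.
Next, symmetries: mirror symmetry x ↦ −x ⇒ only even powers of x; mirror symmetry y ↦ −y ⇒ only even powers of y.
Then, from the visible intercepts: it crosses the z-axis at the gridline z = 0; one x-axis crossing is at x = 0; it crosses the y-axis at the gridline y = 0.
Finally, matching integer coefficients to the picture gives p.

3*x^2 - 2*y^2 - 3*z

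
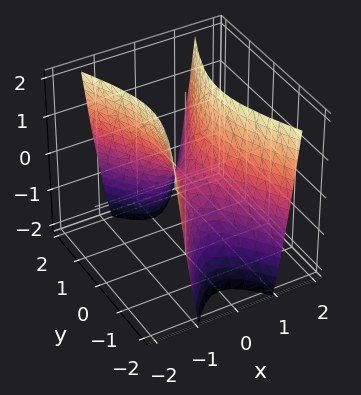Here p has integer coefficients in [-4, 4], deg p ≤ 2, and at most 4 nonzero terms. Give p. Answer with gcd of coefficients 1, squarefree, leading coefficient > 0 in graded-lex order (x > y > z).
The degree is 2 — a hyperbolic paraboloid; a quadric.
Symmetries: mirror symmetry x ↦ −x ⇒ only even powers of x; mirror symmetry y ↦ −y ⇒ only even powers of y.
Checking where it meets the axes: it crosses the z-axis at the gridline z = 0; it meets the y-axis at y = 0 (among the integer gridlines); it meets the x-axis at x = 0 (among the integer gridlines).
Together with the visible shape, these determine p as stated.

3*x^2 - y^2 - z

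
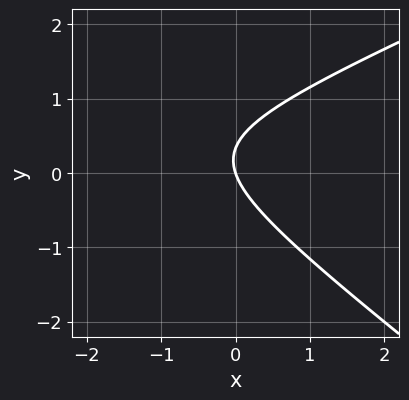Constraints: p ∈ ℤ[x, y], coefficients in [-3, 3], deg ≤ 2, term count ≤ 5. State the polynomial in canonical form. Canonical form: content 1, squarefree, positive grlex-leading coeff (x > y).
x^2 - x*y - 3*y^2 + 3*x + y

deg p = 2. The shape is more complex than any degree-1 curve.
Checking where it meets the axes: it meets the x-axis at x = 0 (among the integer gridlines); one y-axis crossing is at y = 0.
These observations pin down the coefficients.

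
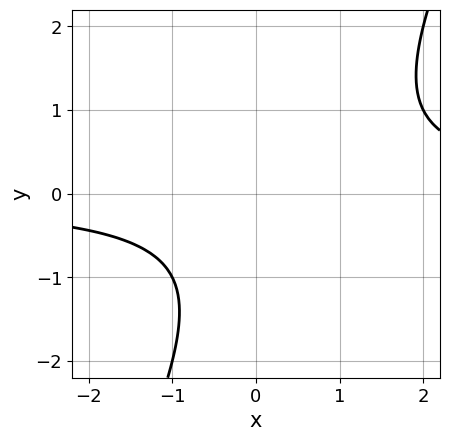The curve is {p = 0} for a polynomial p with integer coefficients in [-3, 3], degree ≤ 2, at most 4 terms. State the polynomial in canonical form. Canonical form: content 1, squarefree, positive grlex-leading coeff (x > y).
2*x*y - y^2 - y - 2

(a) The degree is 2 — the shape is more complex than any degree-1 curve.
(b) From the axis intercepts and sections: the curve avoids every integer x-axis point in the box; no y-intercept at any integer in the box.
(c) The integer polynomial consistent with all of this is the stated p.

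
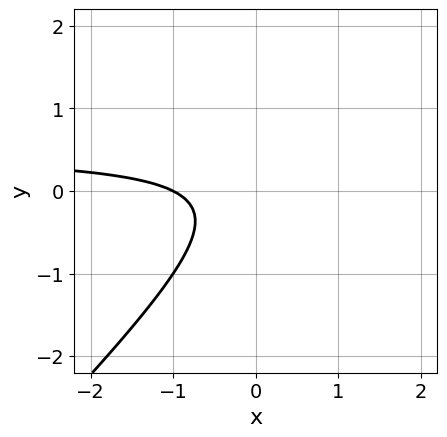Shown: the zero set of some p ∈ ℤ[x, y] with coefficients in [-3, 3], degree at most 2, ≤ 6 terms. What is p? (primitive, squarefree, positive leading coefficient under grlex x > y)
2*x*y - 2*y^2 - x - 1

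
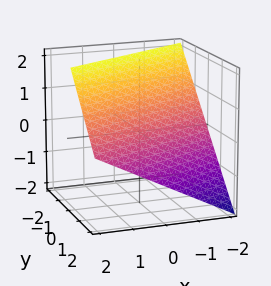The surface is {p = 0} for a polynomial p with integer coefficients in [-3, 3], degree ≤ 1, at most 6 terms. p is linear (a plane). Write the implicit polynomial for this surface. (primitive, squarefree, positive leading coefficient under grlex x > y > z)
x - 2*y - 2*z + 2

First, deg p = 1. The surface is flat (a plane).
Then, from the axis intercepts and sections: one y-axis crossing is at y = 1; it crosses the z-axis at the gridline z = 1; it crosses the x-axis at the gridline x = -2.
Finally, putting this together gives p.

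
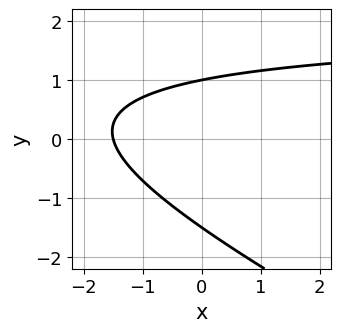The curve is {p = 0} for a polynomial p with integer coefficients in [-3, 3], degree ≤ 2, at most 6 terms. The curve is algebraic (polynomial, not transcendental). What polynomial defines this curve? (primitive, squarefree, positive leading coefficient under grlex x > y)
x*y + 2*y^2 - 2*x + y - 3

First, deg p = 2. A generic line meets the curve in up to 2 points.
Then, against the integer gridlines: one y-axis crossing is at y = 1.
Finally, fitting integer coefficients to these (and the overall shape) gives p.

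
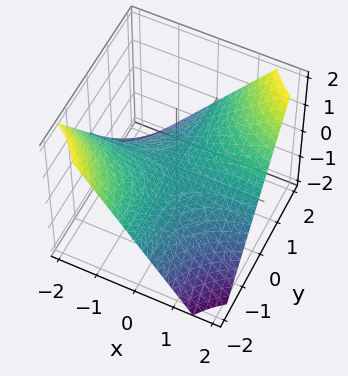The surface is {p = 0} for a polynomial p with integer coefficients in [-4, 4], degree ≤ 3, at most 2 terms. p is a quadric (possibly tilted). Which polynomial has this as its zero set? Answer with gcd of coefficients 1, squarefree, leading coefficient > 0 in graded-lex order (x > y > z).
2*x*y - 3*z

1. The degree is 2 — a generic line meets the surface in up to 2 points.
2. From the visible intercepts: it meets the z-axis at z = 0 (among the integer gridlines); the visible x-axis segment lies entirely on the surface; every point of the y-axis in the box is on the surface.
3. Solving for integer coefficients yields p as stated.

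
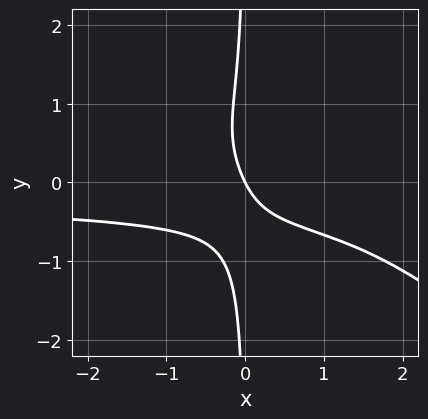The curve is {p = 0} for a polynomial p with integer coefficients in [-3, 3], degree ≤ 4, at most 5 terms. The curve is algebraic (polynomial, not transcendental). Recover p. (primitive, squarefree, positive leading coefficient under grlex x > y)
2*x^2*y^2 + 3*x*y^3 + 2*x*y + 2*x + y

First, the degree is 4 — the shape is more complex than any degree-3 curve.
Then, from the axis intercepts and sections: one y-axis crossing is at y = 0; it crosses the x-axis at the gridline x = 0.
Finally, the integer polynomial consistent with all of this is the stated p.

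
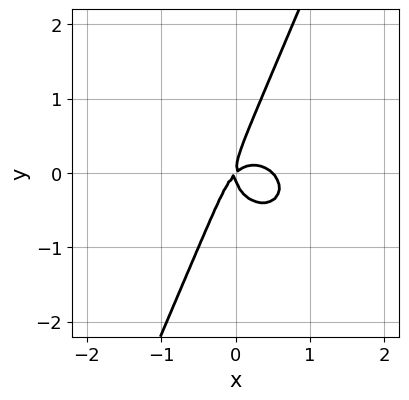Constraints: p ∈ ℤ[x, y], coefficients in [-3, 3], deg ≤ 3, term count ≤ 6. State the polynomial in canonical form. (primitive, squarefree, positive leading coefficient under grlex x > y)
2*x^3 + 2*x*y^2 - y^3 - x^2 + x*y

1. The degree is 3 — the shape is more complex than any degree-2 curve.
2. Checking where it meets the axes: it crosses the y-axis at the gridline y = 0; it meets the x-axis at x = 0 (among the integer gridlines).
3. Putting this together gives p.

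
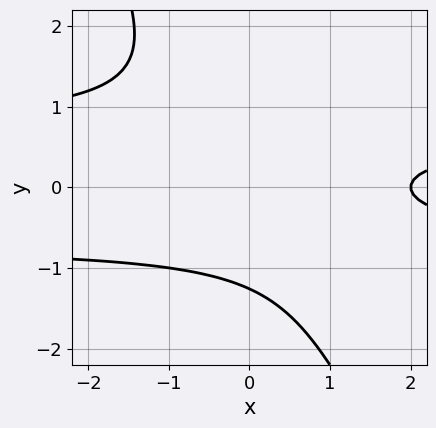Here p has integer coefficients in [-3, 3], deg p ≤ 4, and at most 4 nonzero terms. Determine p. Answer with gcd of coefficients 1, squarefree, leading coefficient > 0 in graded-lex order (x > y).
(a) Degree: no degree-2 curve has this shape, so deg p = 3.
(b) Against the integer gridlines: one x-axis crossing is at x = 2.
(c) Assembling these constraints gives the stated polynomial.

2*x*y^2 + y^3 - x + 2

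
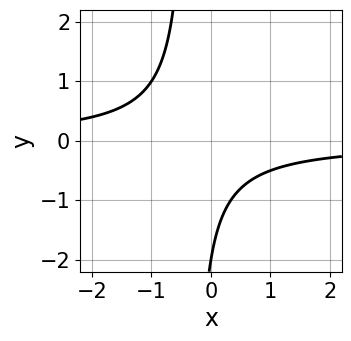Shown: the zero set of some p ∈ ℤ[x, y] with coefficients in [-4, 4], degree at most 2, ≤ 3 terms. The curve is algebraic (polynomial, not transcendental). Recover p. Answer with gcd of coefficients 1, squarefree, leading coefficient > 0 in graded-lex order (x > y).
deg p = 2. The shape is more complex than any degree-1 curve.
Checking where it meets the axes: it meets the y-axis at y = -2 (among the integer gridlines); it misses every integer gridline on the x-axis.
Matching integer coefficients to the picture gives p.

3*x*y + y + 2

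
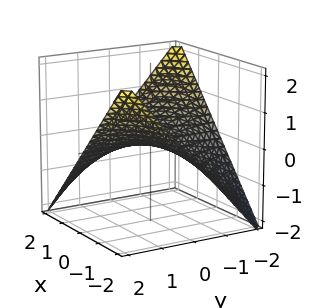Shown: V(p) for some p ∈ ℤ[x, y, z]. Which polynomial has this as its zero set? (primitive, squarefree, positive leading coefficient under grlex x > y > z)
x*y + 2*z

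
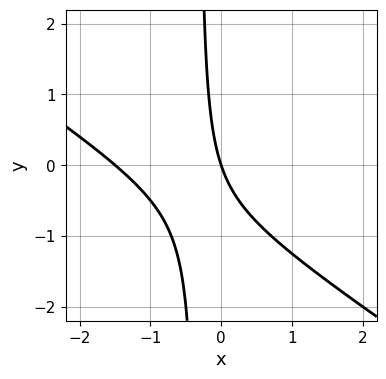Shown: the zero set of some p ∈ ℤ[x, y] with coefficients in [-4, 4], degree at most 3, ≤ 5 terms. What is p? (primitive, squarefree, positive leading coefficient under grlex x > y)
2*x^2 + 3*x*y + 3*x + y

deg p = 2. The shape is more complex than any degree-1 curve.
From the axis intercepts and sections: it crosses the x-axis at the gridline x = 0; it crosses the y-axis at the gridline y = 0.
The integer polynomial consistent with all of this is the stated p.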